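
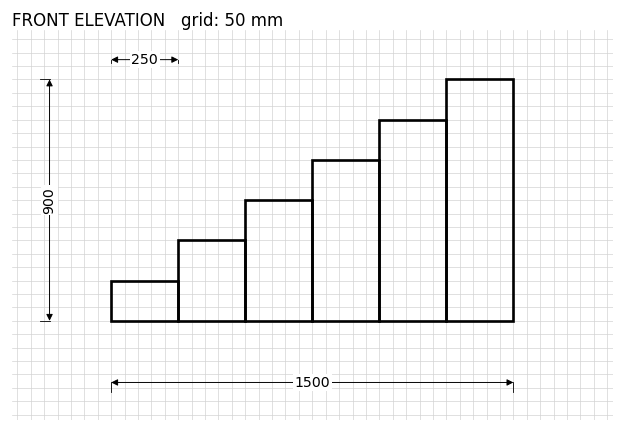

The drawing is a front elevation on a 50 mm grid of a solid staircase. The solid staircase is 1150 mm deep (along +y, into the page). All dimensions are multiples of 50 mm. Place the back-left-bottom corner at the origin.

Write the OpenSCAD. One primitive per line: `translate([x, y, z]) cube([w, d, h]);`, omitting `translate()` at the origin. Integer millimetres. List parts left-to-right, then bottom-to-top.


cube([250, 1150, 150]);
translate([250, 0, 0]) cube([250, 1150, 300]);
translate([500, 0, 0]) cube([250, 1150, 450]);
translate([750, 0, 0]) cube([250, 1150, 600]);
translate([1000, 0, 0]) cube([250, 1150, 750]);
translate([1250, 0, 0]) cube([250, 1150, 900]);


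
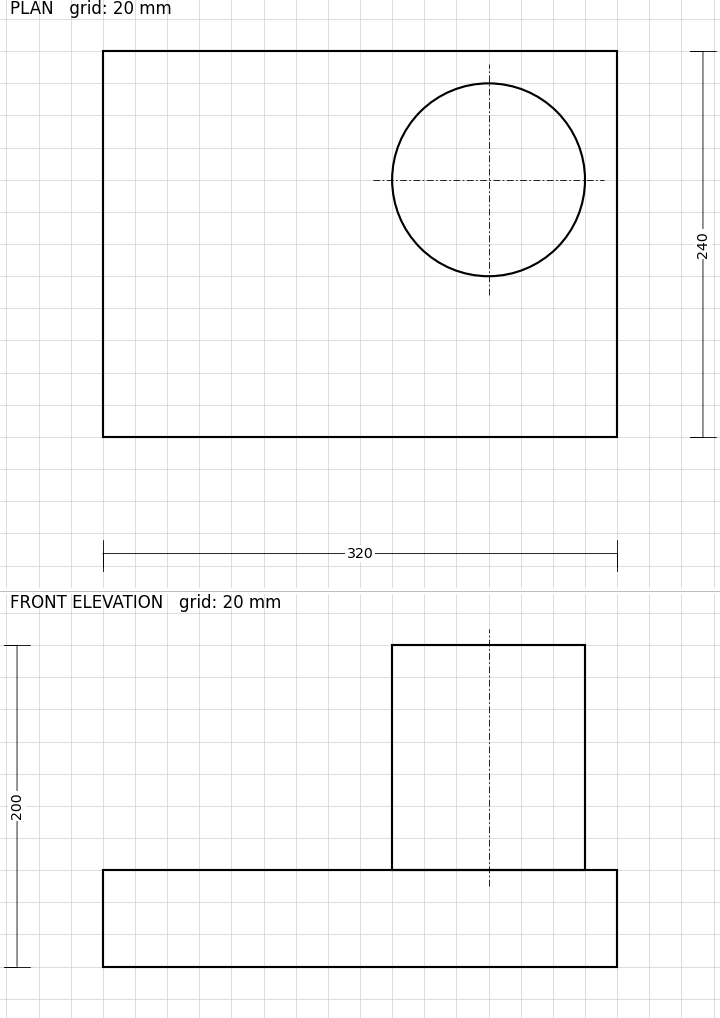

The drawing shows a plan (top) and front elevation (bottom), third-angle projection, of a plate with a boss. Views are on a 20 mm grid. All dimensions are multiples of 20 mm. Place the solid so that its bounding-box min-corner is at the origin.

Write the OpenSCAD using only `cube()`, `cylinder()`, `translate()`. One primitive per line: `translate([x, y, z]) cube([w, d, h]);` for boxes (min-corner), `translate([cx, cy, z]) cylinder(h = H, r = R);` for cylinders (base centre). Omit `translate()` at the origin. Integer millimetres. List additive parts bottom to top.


cube([320, 240, 60]);
translate([240, 160, 60]) cylinder(h = 140, r = 60);


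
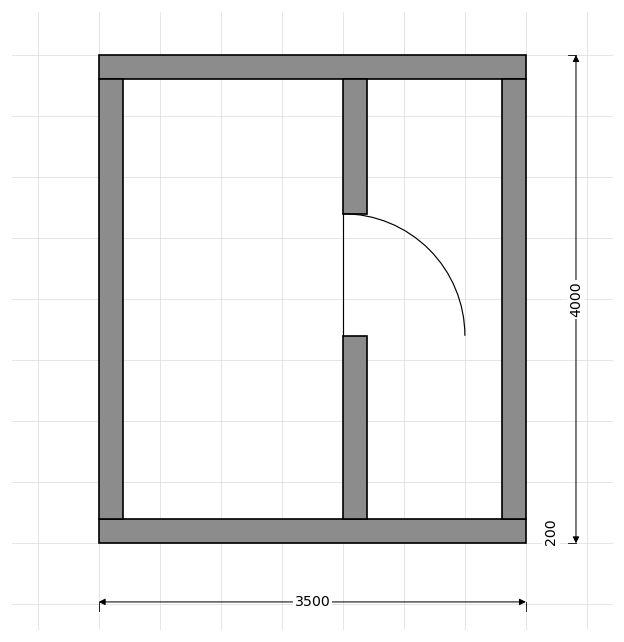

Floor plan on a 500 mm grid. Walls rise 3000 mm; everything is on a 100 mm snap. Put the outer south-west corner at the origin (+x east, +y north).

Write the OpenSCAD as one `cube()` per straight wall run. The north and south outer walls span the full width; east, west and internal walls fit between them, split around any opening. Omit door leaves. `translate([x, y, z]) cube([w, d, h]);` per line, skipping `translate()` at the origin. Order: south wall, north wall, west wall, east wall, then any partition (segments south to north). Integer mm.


cube([3500, 200, 3000]);
translate([0, 3800, 0]) cube([3500, 200, 3000]);
translate([0, 200, 0]) cube([200, 3600, 3000]);
translate([3300, 200, 0]) cube([200, 3600, 3000]);
translate([2000, 200, 0]) cube([200, 1500, 3000]);
translate([2000, 2700, 0]) cube([200, 1100, 3000]);


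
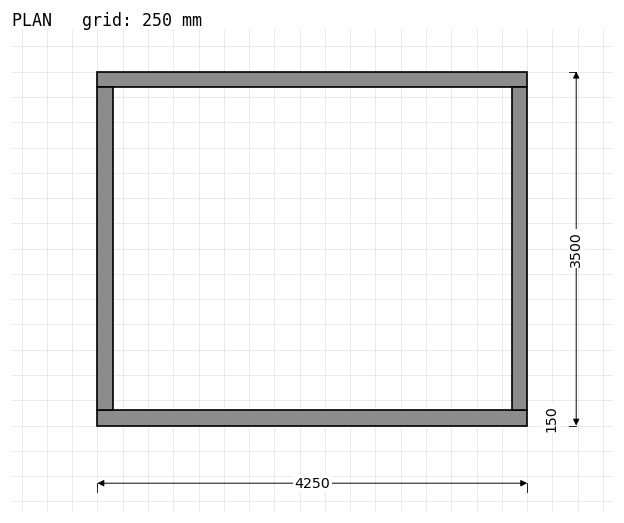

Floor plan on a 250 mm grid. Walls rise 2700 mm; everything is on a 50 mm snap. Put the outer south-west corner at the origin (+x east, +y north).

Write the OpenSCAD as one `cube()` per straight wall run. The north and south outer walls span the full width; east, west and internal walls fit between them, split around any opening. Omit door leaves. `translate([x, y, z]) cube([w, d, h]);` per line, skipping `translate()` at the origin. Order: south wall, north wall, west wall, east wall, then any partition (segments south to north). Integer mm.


cube([4250, 150, 2700]);
translate([0, 3350, 0]) cube([4250, 150, 2700]);
translate([0, 150, 0]) cube([150, 3200, 2700]);
translate([4100, 150, 0]) cube([150, 3200, 2700]);


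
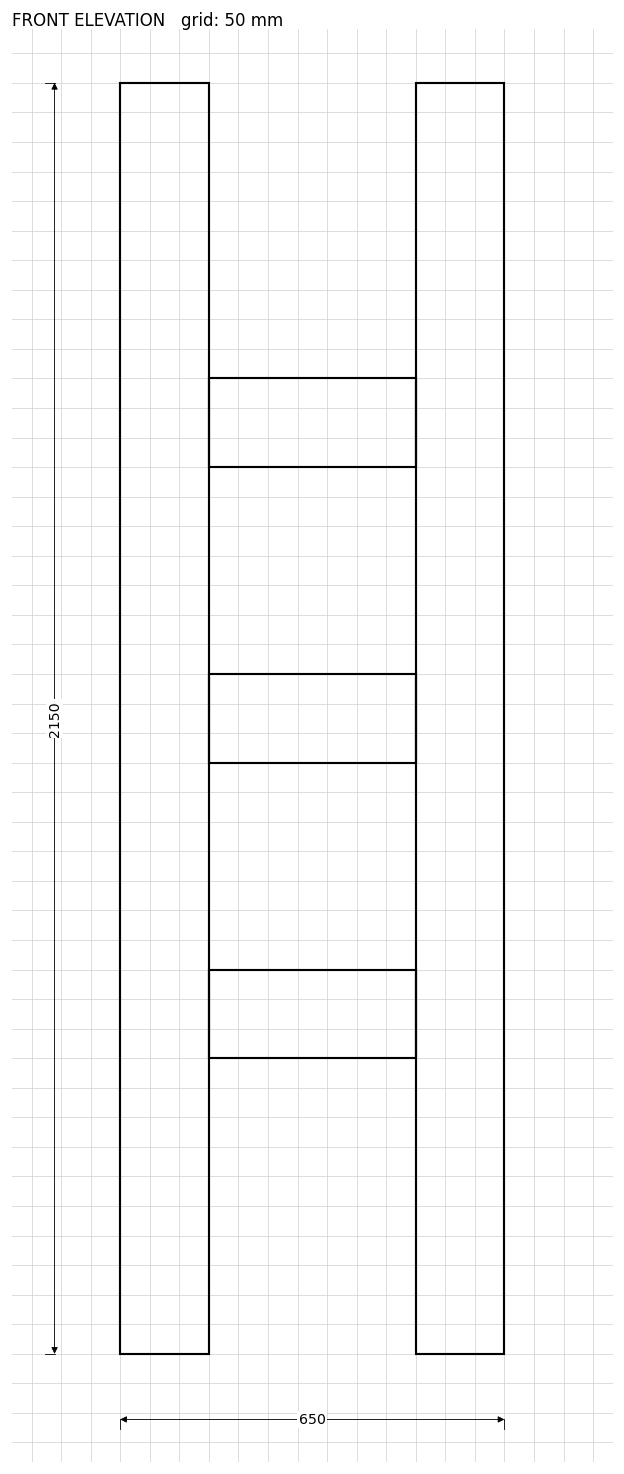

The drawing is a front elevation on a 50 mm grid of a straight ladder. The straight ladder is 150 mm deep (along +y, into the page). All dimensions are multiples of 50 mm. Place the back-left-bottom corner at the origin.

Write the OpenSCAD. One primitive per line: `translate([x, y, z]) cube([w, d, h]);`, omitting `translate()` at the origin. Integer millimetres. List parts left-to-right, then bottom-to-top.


cube([150, 150, 2150]);
translate([150, 0, 500]) cube([350, 150, 150]);
translate([150, 0, 1000]) cube([350, 150, 150]);
translate([150, 0, 1500]) cube([350, 150, 150]);
translate([500, 0, 0]) cube([150, 150, 2150]);


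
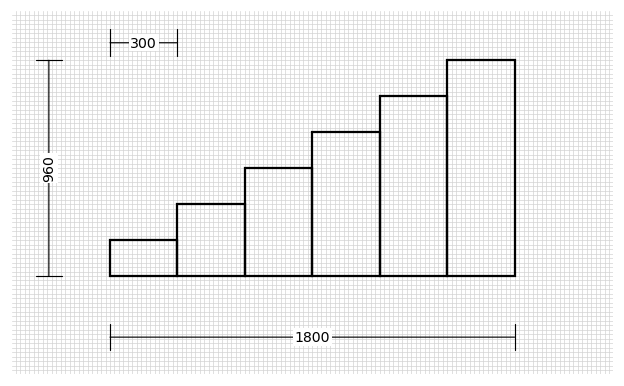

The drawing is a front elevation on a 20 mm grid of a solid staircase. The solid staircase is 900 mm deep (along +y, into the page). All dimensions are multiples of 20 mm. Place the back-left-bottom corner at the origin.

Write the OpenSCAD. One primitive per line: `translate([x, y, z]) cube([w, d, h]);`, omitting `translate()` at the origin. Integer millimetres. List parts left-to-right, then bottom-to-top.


cube([300, 900, 160]);
translate([300, 0, 0]) cube([300, 900, 320]);
translate([600, 0, 0]) cube([300, 900, 480]);
translate([900, 0, 0]) cube([300, 900, 640]);
translate([1200, 0, 0]) cube([300, 900, 800]);
translate([1500, 0, 0]) cube([300, 900, 960]);


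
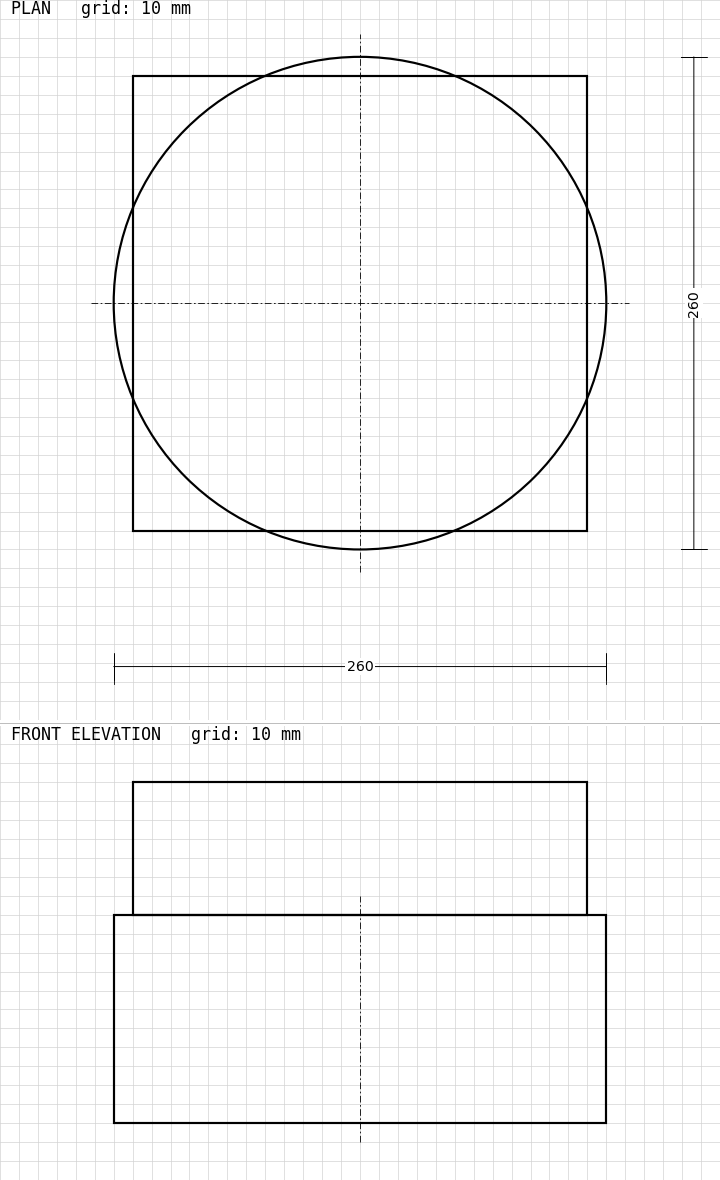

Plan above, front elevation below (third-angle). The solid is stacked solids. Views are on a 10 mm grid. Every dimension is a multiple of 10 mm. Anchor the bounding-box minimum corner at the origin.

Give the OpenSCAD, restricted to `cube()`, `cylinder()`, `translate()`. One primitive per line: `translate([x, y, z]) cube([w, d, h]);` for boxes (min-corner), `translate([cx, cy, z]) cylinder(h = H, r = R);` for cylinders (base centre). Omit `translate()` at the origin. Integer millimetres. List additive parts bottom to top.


translate([130, 130, 0]) cylinder(h = 110, r = 130);
translate([10, 10, 110]) cube([240, 240, 70]);


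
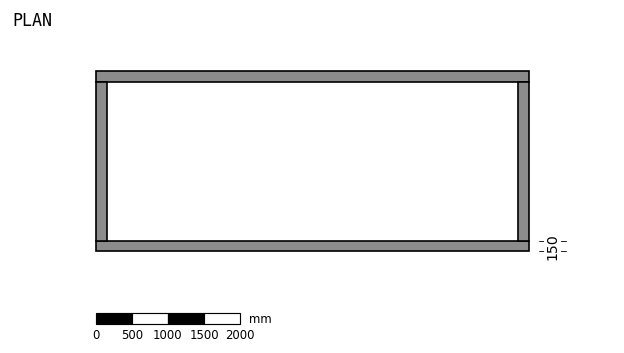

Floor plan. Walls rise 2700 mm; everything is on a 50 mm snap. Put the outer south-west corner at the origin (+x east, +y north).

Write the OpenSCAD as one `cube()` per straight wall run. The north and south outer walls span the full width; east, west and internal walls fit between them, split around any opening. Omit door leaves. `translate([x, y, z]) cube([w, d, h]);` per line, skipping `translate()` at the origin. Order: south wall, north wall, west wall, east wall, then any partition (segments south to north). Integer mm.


cube([6000, 150, 2700]);
translate([0, 2350, 0]) cube([6000, 150, 2700]);
translate([0, 150, 0]) cube([150, 2200, 2700]);
translate([5850, 150, 0]) cube([150, 2200, 2700]);


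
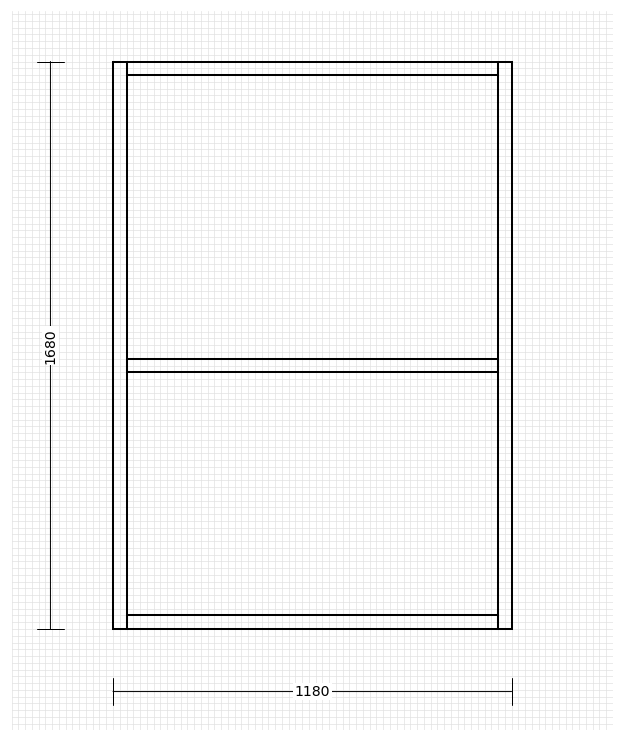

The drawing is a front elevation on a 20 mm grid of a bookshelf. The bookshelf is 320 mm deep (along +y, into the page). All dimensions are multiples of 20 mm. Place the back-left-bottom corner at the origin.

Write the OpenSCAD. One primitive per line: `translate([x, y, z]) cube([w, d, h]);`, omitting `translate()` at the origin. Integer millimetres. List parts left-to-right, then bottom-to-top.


cube([40, 320, 1680]);
translate([40, 0, 0]) cube([1100, 320, 40]);
translate([40, 0, 760]) cube([1100, 320, 40]);
translate([40, 0, 1640]) cube([1100, 320, 40]);
translate([1140, 0, 0]) cube([40, 320, 1680]);


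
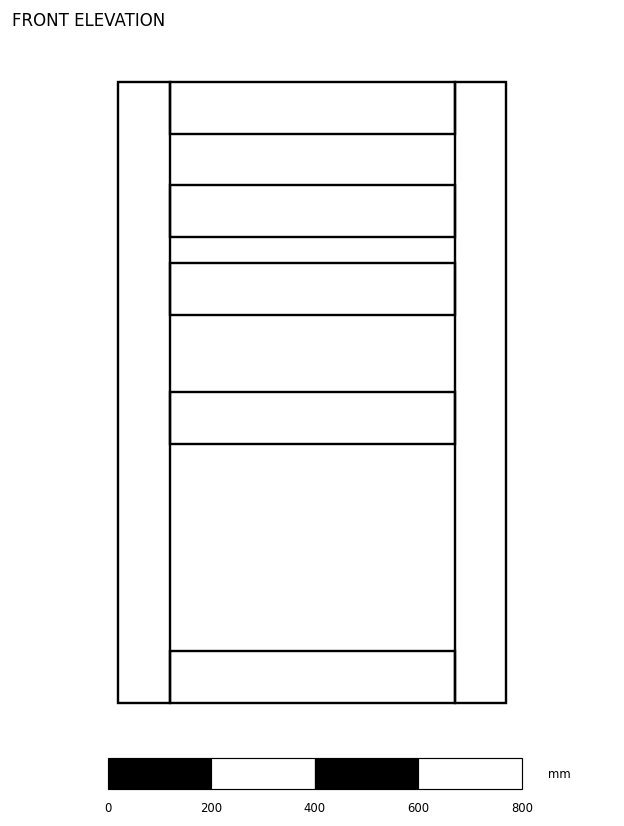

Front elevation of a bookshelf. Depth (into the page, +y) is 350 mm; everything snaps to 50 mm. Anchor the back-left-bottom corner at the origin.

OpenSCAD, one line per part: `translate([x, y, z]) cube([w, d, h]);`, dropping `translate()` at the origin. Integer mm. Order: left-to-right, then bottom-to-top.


cube([100, 350, 1200]);
translate([100, 0, 0]) cube([550, 350, 100]);
translate([100, 0, 500]) cube([550, 350, 100]);
translate([100, 0, 750]) cube([550, 350, 100]);
translate([100, 0, 900]) cube([550, 350, 100]);
translate([100, 0, 1100]) cube([550, 350, 100]);
translate([650, 0, 0]) cube([100, 350, 1200]);


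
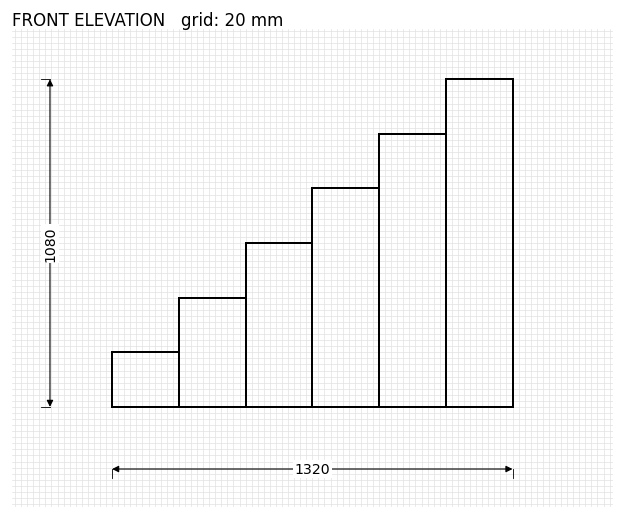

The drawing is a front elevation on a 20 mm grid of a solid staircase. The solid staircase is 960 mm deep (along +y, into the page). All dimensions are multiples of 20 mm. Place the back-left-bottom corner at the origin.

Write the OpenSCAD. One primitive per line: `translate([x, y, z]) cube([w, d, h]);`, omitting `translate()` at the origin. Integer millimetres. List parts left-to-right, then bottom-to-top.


cube([220, 960, 180]);
translate([220, 0, 0]) cube([220, 960, 360]);
translate([440, 0, 0]) cube([220, 960, 540]);
translate([660, 0, 0]) cube([220, 960, 720]);
translate([880, 0, 0]) cube([220, 960, 900]);
translate([1100, 0, 0]) cube([220, 960, 1080]);


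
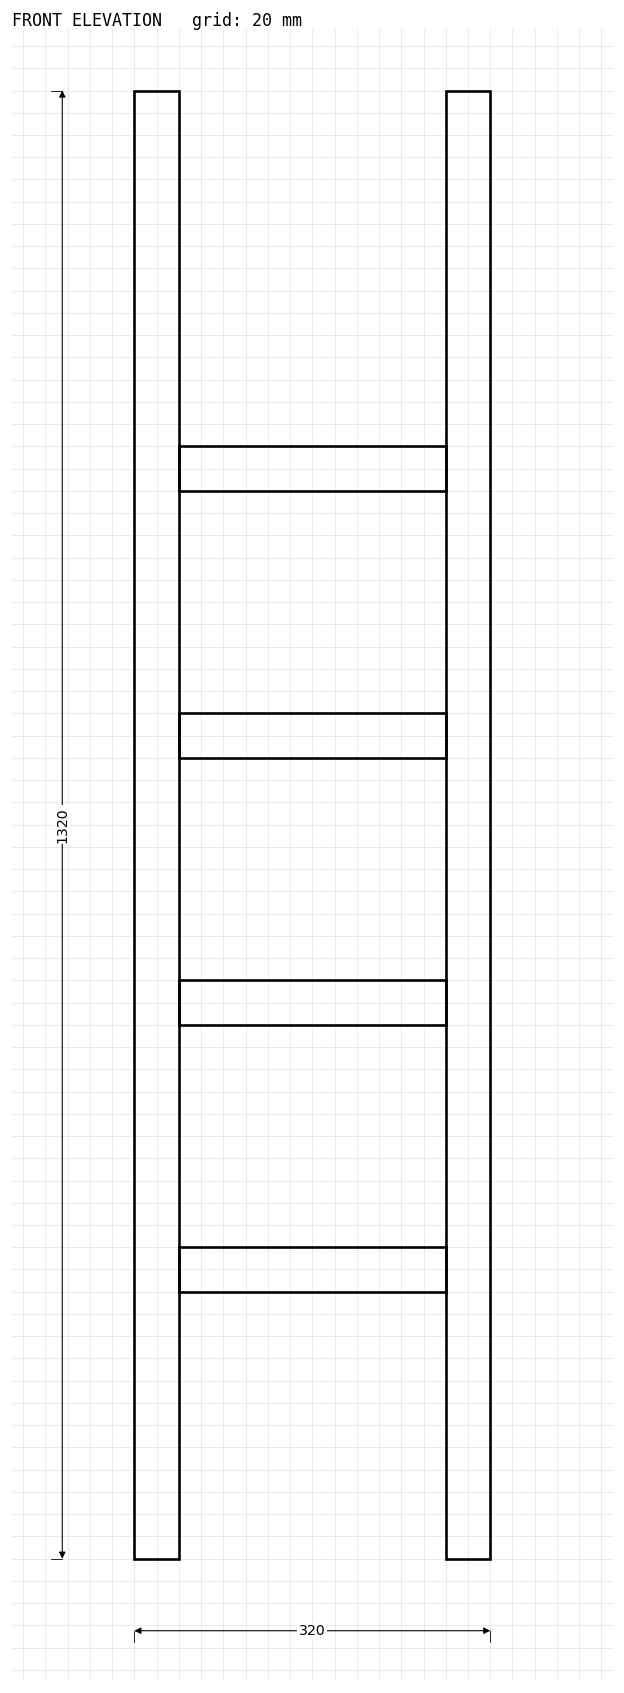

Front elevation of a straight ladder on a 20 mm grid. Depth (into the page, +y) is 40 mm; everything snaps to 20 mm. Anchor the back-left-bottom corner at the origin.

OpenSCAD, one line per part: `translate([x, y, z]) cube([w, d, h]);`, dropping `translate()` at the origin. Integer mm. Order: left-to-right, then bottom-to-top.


cube([40, 40, 1320]);
translate([40, 0, 240]) cube([240, 40, 40]);
translate([40, 0, 480]) cube([240, 40, 40]);
translate([40, 0, 720]) cube([240, 40, 40]);
translate([40, 0, 960]) cube([240, 40, 40]);
translate([280, 0, 0]) cube([40, 40, 1320]);


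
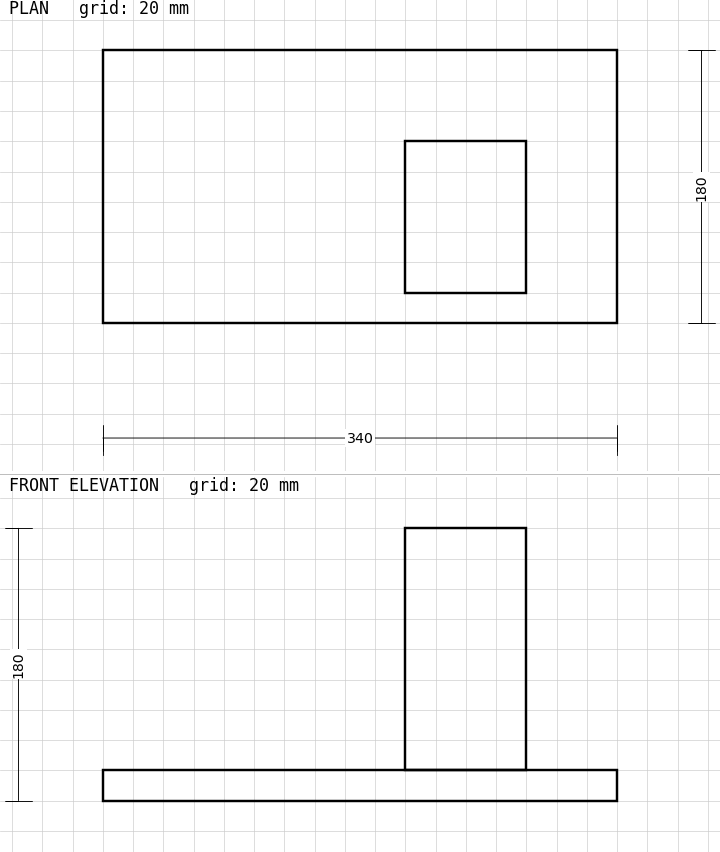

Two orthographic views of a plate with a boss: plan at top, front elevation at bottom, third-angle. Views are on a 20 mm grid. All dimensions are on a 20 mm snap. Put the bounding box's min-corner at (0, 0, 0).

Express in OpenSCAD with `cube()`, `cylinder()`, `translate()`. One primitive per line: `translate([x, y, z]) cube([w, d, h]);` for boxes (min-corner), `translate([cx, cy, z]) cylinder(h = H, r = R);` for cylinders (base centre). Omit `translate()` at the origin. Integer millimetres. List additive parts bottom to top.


cube([340, 180, 20]);
translate([200, 20, 20]) cube([80, 100, 160]);


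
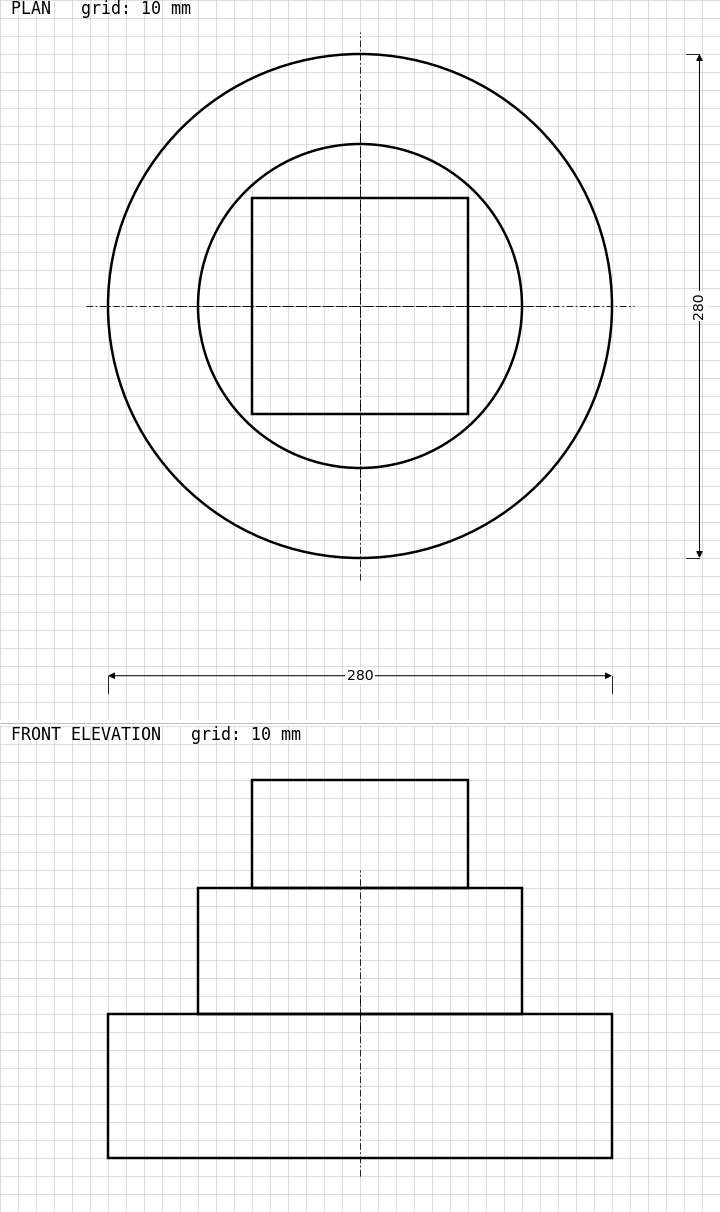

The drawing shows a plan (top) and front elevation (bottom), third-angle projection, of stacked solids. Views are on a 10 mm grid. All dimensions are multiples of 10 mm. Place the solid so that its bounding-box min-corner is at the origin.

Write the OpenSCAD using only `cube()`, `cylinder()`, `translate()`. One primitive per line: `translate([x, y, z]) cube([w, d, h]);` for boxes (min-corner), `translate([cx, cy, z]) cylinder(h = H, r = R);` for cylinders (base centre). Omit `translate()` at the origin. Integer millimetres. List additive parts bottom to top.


translate([140, 140, 0]) cylinder(h = 80, r = 140);
translate([140, 140, 80]) cylinder(h = 70, r = 90);
translate([80, 80, 150]) cube([120, 120, 60]);


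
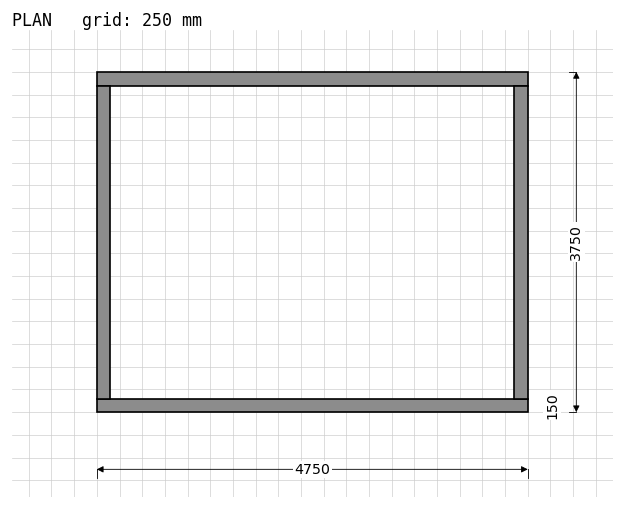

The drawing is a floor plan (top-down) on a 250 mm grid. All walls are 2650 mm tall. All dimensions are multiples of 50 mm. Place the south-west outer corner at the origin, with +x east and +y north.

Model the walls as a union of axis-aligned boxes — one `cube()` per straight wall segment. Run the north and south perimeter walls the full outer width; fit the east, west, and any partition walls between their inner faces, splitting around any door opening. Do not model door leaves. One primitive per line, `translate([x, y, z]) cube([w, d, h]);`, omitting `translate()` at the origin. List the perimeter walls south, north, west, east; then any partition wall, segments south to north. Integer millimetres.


cube([4750, 150, 2650]);
translate([0, 3600, 0]) cube([4750, 150, 2650]);
translate([0, 150, 0]) cube([150, 3450, 2650]);
translate([4600, 150, 0]) cube([150, 3450, 2650]);


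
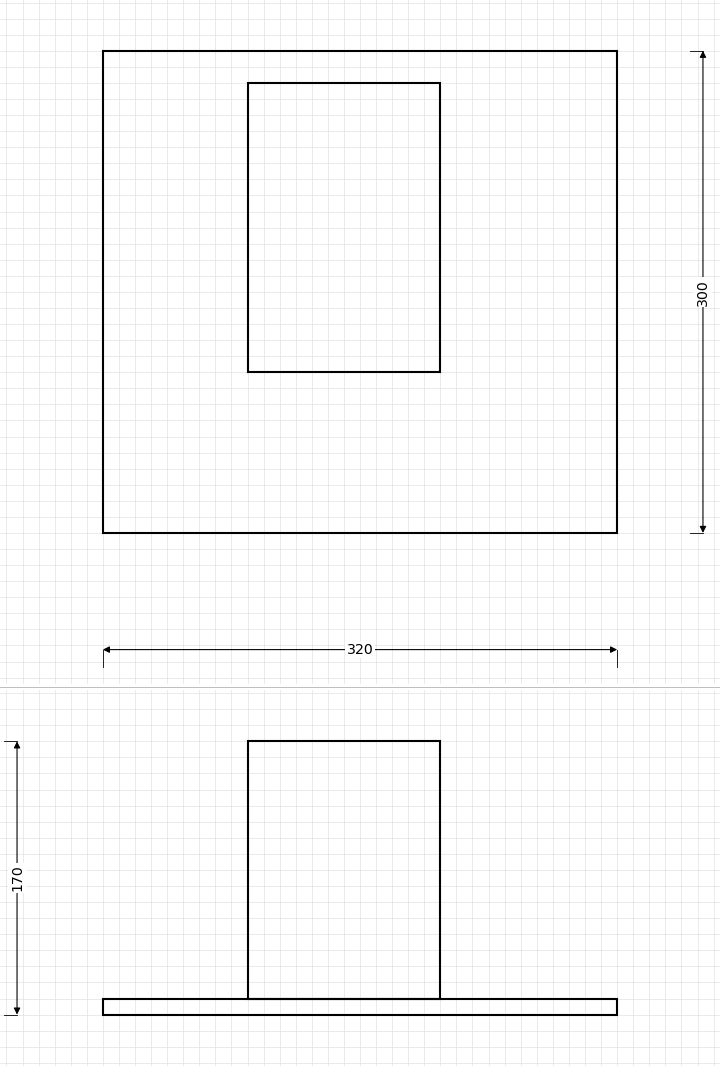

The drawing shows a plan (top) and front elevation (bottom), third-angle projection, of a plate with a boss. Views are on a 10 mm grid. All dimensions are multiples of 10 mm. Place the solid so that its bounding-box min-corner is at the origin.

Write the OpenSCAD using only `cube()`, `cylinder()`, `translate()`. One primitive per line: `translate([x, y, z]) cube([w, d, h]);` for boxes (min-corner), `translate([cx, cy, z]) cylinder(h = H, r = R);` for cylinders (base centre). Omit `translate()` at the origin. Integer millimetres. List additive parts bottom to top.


cube([320, 300, 10]);
translate([90, 100, 10]) cube([120, 180, 160]);


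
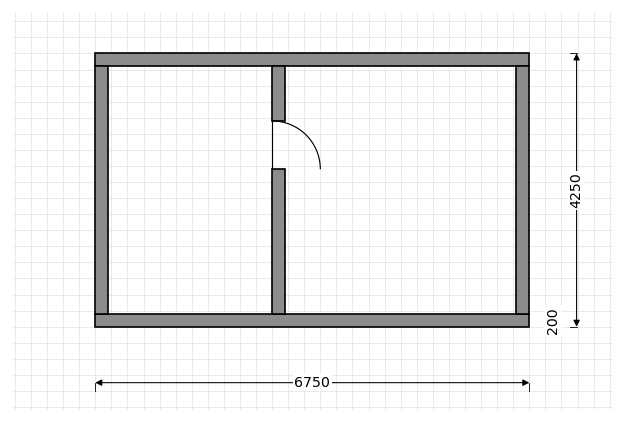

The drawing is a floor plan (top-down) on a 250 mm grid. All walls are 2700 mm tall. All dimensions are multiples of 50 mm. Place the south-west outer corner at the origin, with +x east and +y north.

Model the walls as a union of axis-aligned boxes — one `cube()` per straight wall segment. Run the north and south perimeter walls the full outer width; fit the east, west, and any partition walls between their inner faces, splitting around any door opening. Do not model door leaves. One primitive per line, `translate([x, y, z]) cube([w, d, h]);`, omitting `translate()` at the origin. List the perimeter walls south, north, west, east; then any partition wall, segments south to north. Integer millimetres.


cube([6750, 200, 2700]);
translate([0, 4050, 0]) cube([6750, 200, 2700]);
translate([0, 200, 0]) cube([200, 3850, 2700]);
translate([6550, 200, 0]) cube([200, 3850, 2700]);
translate([2750, 200, 0]) cube([200, 2250, 2700]);
translate([2750, 3200, 0]) cube([200, 850, 2700]);


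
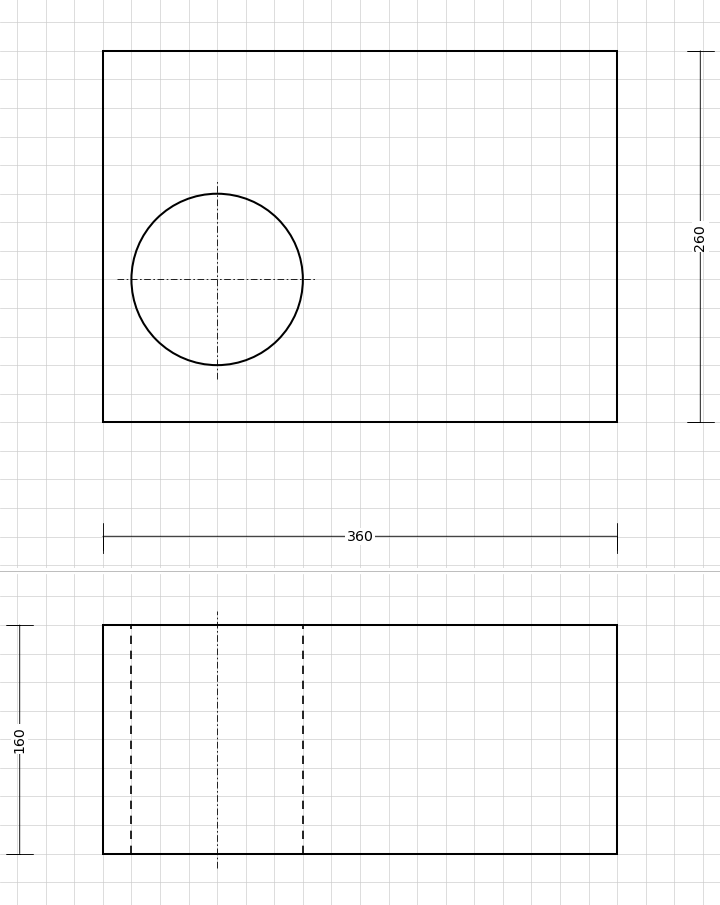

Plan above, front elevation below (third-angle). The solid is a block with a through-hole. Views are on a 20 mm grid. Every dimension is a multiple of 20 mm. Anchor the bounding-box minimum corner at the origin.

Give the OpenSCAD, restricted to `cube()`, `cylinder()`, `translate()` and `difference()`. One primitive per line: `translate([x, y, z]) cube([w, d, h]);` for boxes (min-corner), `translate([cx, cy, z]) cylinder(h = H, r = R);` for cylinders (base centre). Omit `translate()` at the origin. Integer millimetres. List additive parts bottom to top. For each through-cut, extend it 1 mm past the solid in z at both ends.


difference() {
  cube([360, 260, 160]);
  translate([80, 100, -1]) cylinder(h = 162, r = 60);
}


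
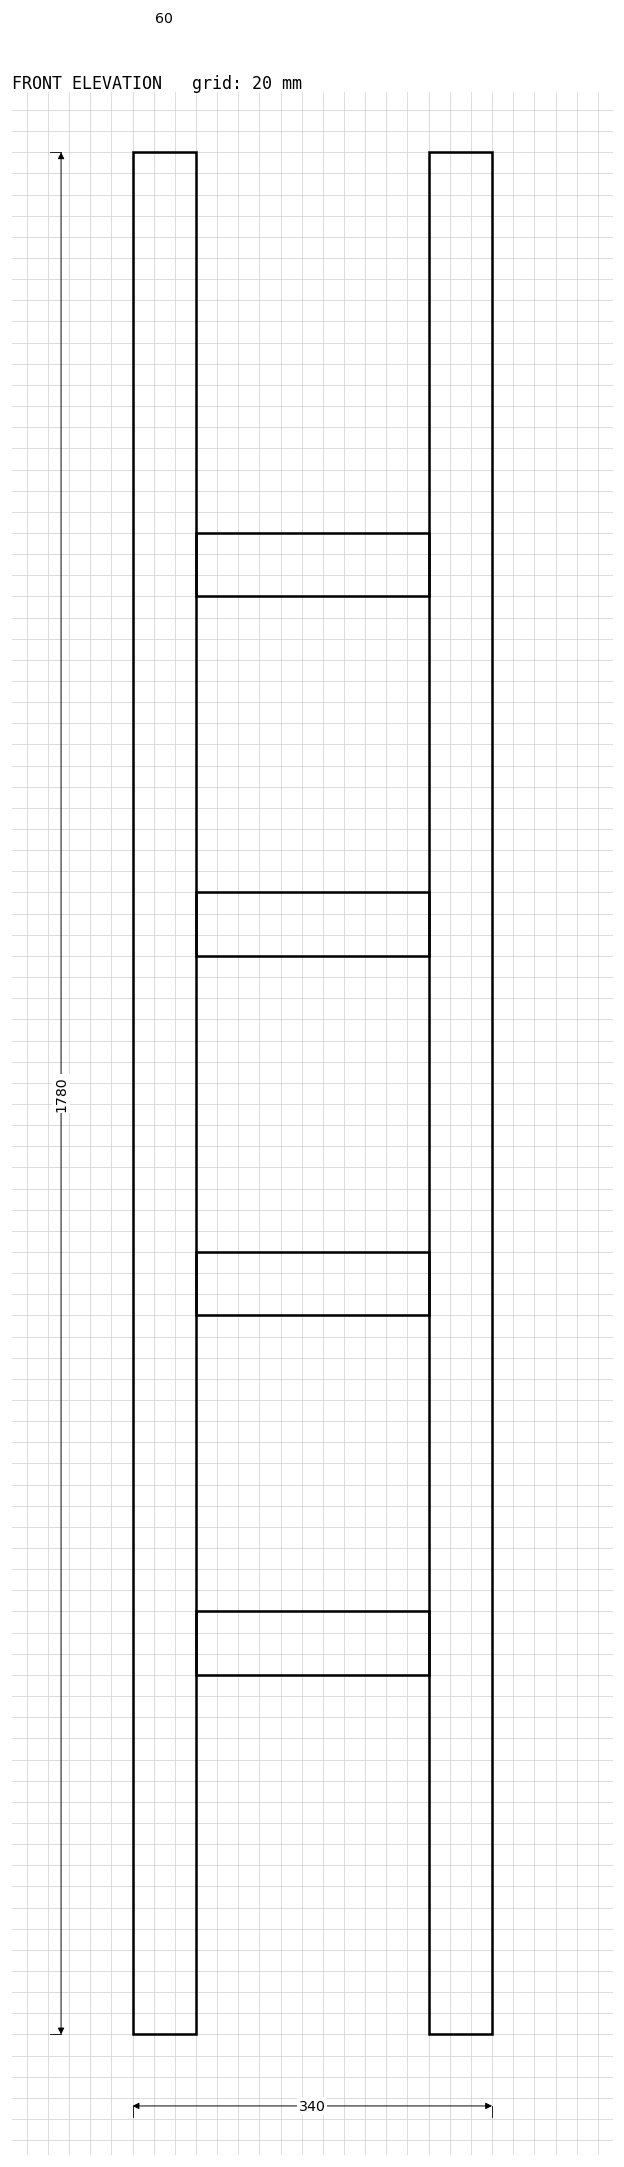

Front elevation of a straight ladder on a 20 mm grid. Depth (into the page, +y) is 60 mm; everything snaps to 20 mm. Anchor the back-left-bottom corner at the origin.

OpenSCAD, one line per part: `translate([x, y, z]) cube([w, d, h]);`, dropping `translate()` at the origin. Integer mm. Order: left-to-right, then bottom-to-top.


cube([60, 60, 1780]);
translate([60, 0, 340]) cube([220, 60, 60]);
translate([60, 0, 680]) cube([220, 60, 60]);
translate([60, 0, 1020]) cube([220, 60, 60]);
translate([60, 0, 1360]) cube([220, 60, 60]);
translate([280, 0, 0]) cube([60, 60, 1780]);


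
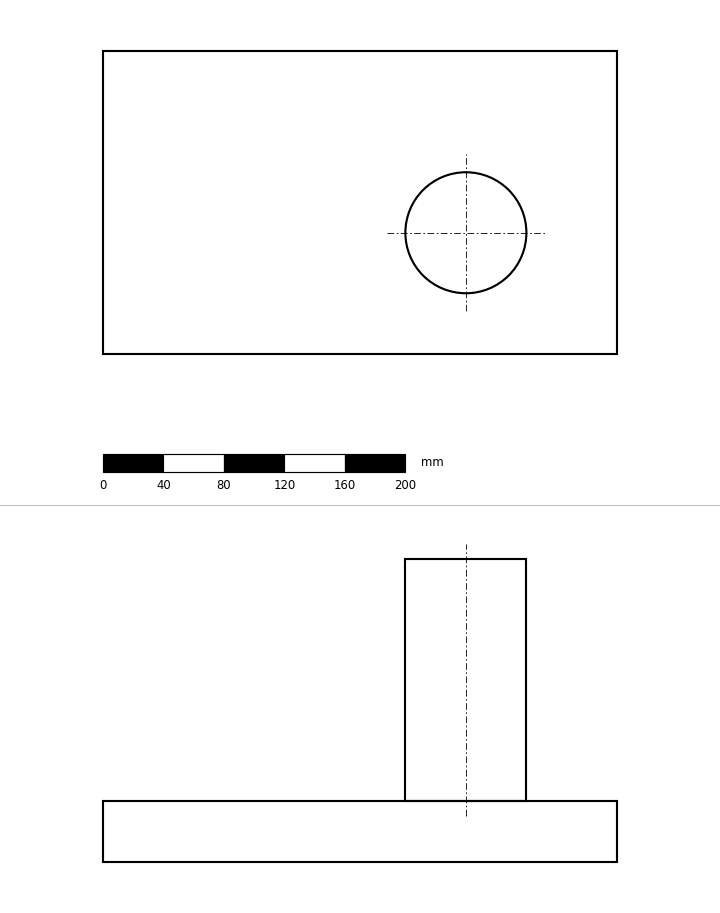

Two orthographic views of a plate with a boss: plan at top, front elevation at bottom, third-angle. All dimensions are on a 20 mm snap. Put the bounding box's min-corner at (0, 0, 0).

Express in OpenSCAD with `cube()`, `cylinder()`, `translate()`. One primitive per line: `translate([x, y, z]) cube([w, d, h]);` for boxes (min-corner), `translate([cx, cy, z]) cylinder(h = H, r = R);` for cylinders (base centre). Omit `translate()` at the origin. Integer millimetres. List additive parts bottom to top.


cube([340, 200, 40]);
translate([240, 80, 40]) cylinder(h = 160, r = 40);


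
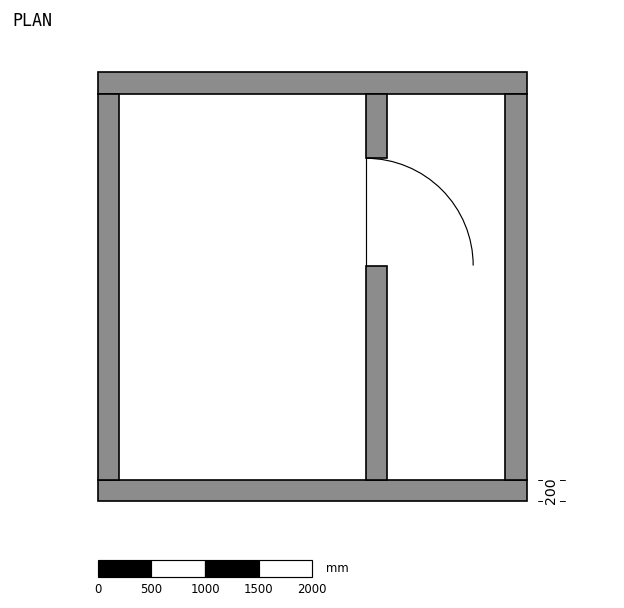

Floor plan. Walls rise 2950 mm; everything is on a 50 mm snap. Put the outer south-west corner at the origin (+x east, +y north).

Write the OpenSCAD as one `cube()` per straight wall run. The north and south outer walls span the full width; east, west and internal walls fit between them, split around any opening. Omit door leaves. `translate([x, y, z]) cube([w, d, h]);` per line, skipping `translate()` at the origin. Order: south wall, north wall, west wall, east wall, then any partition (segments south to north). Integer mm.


cube([4000, 200, 2950]);
translate([0, 3800, 0]) cube([4000, 200, 2950]);
translate([0, 200, 0]) cube([200, 3600, 2950]);
translate([3800, 200, 0]) cube([200, 3600, 2950]);
translate([2500, 200, 0]) cube([200, 2000, 2950]);
translate([2500, 3200, 0]) cube([200, 600, 2950]);


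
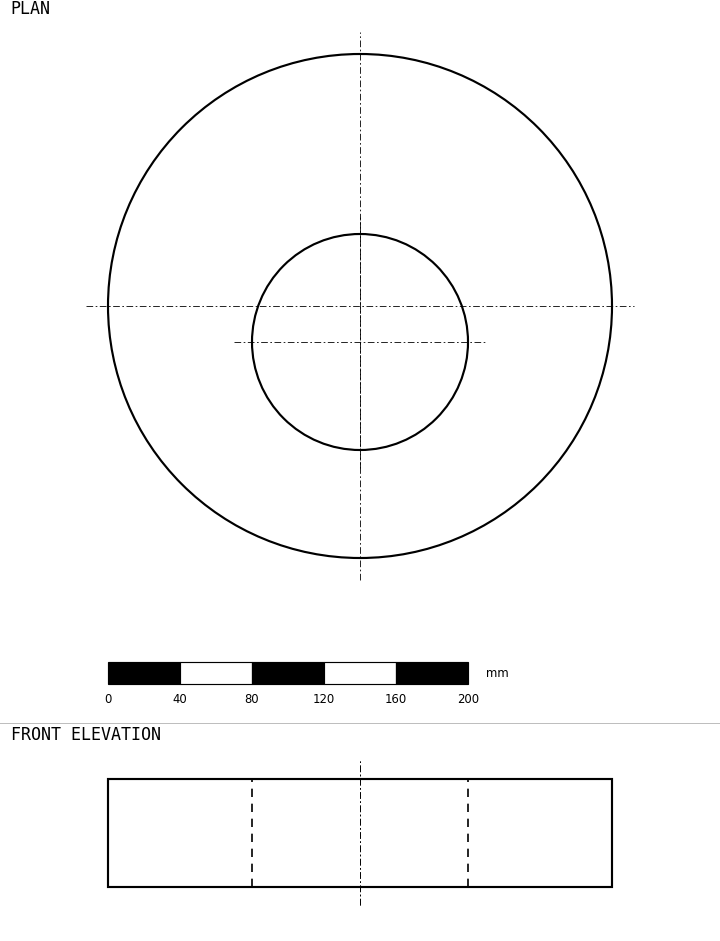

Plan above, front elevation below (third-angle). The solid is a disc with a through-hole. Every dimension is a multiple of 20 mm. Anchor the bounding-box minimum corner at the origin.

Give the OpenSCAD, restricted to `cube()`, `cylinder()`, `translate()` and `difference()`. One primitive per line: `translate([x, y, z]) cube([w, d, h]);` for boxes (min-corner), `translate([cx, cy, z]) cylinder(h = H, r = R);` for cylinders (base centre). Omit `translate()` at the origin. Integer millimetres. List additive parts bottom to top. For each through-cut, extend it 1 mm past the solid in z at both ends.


difference() {
  translate([140, 140, 0]) cylinder(h = 60, r = 140);
  translate([140, 120, -1]) cylinder(h = 62, r = 60);
}


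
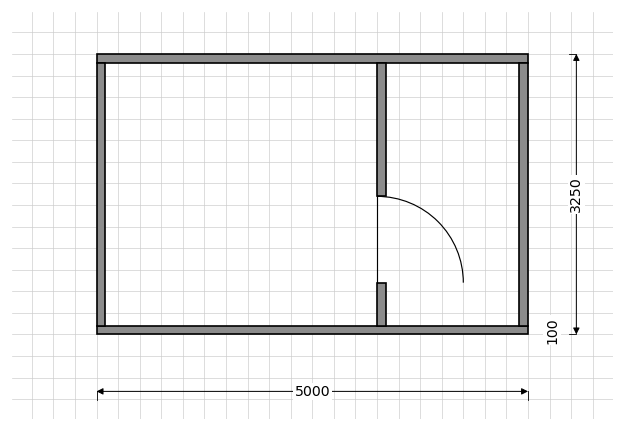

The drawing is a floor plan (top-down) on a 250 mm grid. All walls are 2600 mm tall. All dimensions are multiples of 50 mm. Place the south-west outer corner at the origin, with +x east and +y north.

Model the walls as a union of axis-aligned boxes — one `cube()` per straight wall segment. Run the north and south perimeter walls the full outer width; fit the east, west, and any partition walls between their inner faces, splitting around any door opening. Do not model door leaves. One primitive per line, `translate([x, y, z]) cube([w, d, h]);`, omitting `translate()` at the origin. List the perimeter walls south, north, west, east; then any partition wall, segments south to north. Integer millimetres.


cube([5000, 100, 2600]);
translate([0, 3150, 0]) cube([5000, 100, 2600]);
translate([0, 100, 0]) cube([100, 3050, 2600]);
translate([4900, 100, 0]) cube([100, 3050, 2600]);
translate([3250, 100, 0]) cube([100, 500, 2600]);
translate([3250, 1600, 0]) cube([100, 1550, 2600]);


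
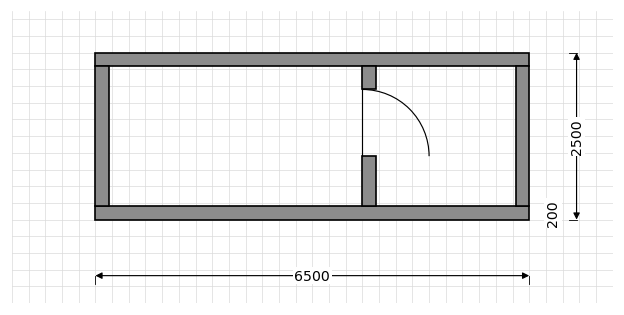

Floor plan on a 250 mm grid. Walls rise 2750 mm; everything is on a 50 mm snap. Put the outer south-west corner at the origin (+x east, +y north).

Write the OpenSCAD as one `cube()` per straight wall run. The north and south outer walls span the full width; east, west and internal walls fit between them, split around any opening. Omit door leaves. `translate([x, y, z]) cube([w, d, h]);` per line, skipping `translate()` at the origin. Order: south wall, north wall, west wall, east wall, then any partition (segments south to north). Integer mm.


cube([6500, 200, 2750]);
translate([0, 2300, 0]) cube([6500, 200, 2750]);
translate([0, 200, 0]) cube([200, 2100, 2750]);
translate([6300, 200, 0]) cube([200, 2100, 2750]);
translate([4000, 200, 0]) cube([200, 750, 2750]);
translate([4000, 1950, 0]) cube([200, 350, 2750]);


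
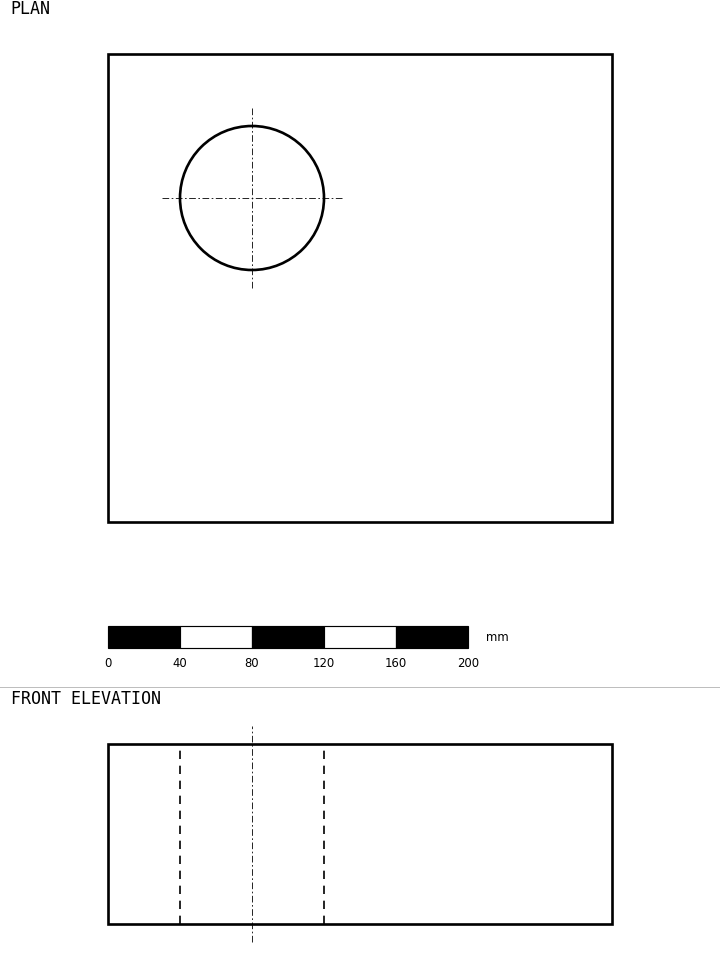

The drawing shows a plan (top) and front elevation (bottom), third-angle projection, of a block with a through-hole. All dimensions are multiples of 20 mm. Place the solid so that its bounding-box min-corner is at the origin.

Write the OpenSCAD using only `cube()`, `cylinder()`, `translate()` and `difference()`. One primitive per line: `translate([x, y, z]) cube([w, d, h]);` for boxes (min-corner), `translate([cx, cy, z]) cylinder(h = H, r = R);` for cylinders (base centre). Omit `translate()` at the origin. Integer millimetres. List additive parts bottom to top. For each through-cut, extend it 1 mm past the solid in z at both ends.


difference() {
  cube([280, 260, 100]);
  translate([80, 180, -1]) cylinder(h = 102, r = 40);
}


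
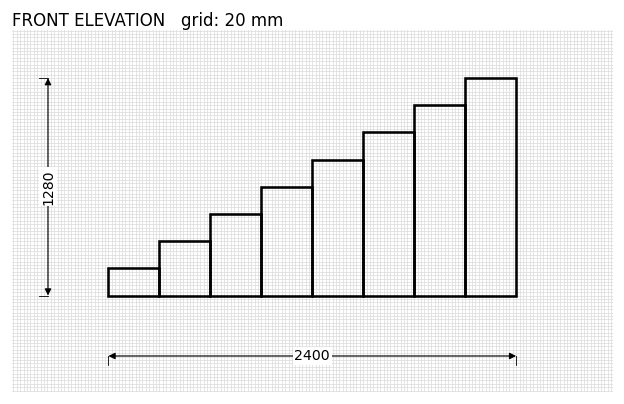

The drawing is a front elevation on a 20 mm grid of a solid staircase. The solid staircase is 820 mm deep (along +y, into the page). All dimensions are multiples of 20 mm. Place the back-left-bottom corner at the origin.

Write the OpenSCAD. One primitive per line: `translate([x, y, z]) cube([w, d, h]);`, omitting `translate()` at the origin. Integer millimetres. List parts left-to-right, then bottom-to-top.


cube([300, 820, 160]);
translate([300, 0, 0]) cube([300, 820, 320]);
translate([600, 0, 0]) cube([300, 820, 480]);
translate([900, 0, 0]) cube([300, 820, 640]);
translate([1200, 0, 0]) cube([300, 820, 800]);
translate([1500, 0, 0]) cube([300, 820, 960]);
translate([1800, 0, 0]) cube([300, 820, 1120]);
translate([2100, 0, 0]) cube([300, 820, 1280]);


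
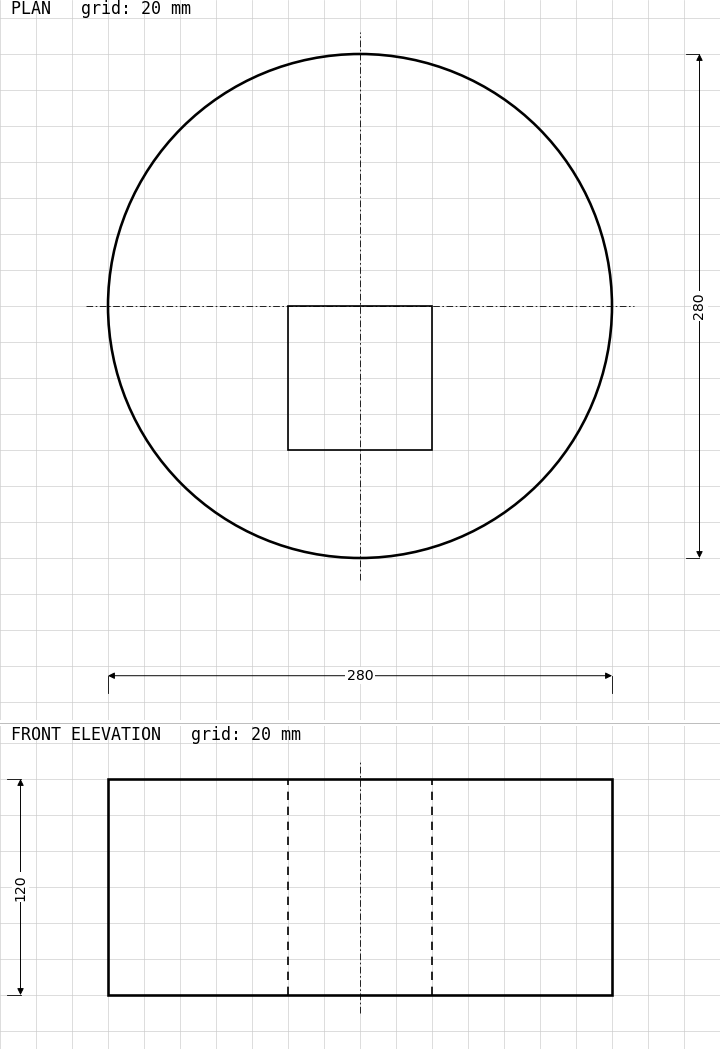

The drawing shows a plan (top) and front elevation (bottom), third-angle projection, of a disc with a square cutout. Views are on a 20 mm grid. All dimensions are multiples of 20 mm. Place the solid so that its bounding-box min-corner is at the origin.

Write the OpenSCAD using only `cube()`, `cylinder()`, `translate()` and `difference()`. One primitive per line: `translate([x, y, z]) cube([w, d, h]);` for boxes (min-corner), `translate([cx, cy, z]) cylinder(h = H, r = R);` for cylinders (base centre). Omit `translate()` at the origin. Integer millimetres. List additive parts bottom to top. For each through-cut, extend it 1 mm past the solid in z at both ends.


difference() {
  translate([140, 140, 0]) cylinder(h = 120, r = 140);
  translate([100, 60, -1]) cube([80, 80, 122]);
}


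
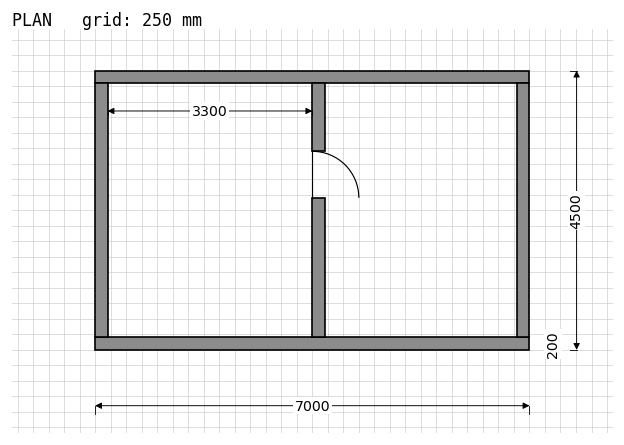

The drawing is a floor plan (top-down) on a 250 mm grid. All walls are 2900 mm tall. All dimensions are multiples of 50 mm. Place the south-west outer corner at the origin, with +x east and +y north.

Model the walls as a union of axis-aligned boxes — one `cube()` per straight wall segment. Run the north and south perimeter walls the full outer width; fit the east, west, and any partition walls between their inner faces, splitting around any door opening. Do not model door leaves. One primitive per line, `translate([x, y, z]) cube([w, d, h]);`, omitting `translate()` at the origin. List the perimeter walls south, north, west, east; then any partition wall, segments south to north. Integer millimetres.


cube([7000, 200, 2900]);
translate([0, 4300, 0]) cube([7000, 200, 2900]);
translate([0, 200, 0]) cube([200, 4100, 2900]);
translate([6800, 200, 0]) cube([200, 4100, 2900]);
translate([3500, 200, 0]) cube([200, 2250, 2900]);
translate([3500, 3200, 0]) cube([200, 1100, 2900]);


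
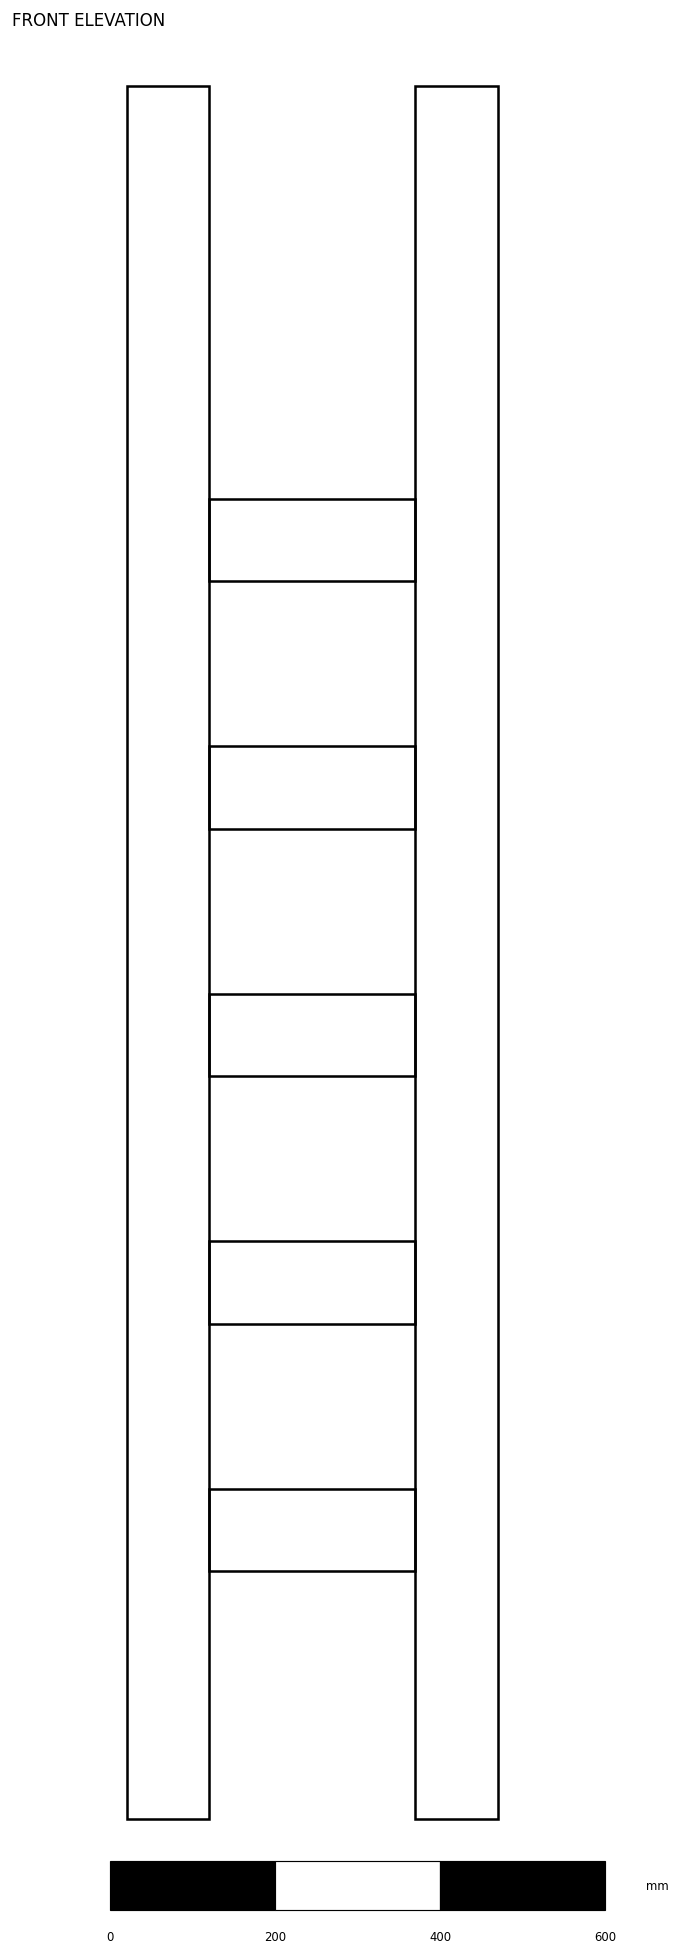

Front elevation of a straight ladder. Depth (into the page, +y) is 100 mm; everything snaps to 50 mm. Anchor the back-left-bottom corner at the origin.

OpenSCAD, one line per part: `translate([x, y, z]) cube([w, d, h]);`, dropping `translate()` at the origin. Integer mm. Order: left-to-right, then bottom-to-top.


cube([100, 100, 2100]);
translate([100, 0, 300]) cube([250, 100, 100]);
translate([100, 0, 600]) cube([250, 100, 100]);
translate([100, 0, 900]) cube([250, 100, 100]);
translate([100, 0, 1200]) cube([250, 100, 100]);
translate([100, 0, 1500]) cube([250, 100, 100]);
translate([350, 0, 0]) cube([100, 100, 2100]);


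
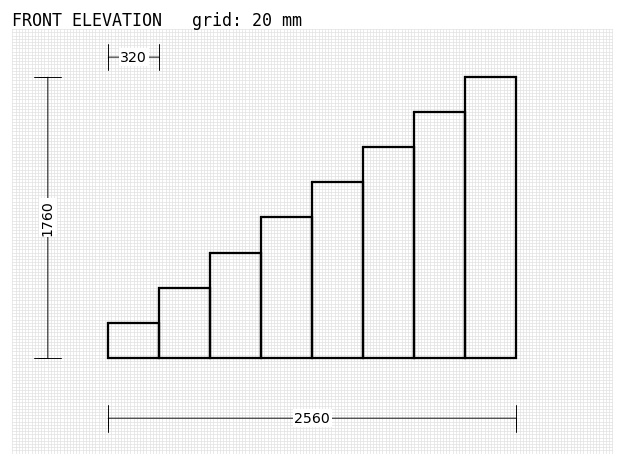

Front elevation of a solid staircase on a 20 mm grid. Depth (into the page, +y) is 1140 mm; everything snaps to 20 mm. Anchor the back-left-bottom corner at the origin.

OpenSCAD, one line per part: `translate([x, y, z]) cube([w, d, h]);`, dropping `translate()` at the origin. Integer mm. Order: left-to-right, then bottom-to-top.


cube([320, 1140, 220]);
translate([320, 0, 0]) cube([320, 1140, 440]);
translate([640, 0, 0]) cube([320, 1140, 660]);
translate([960, 0, 0]) cube([320, 1140, 880]);
translate([1280, 0, 0]) cube([320, 1140, 1100]);
translate([1600, 0, 0]) cube([320, 1140, 1320]);
translate([1920, 0, 0]) cube([320, 1140, 1540]);
translate([2240, 0, 0]) cube([320, 1140, 1760]);


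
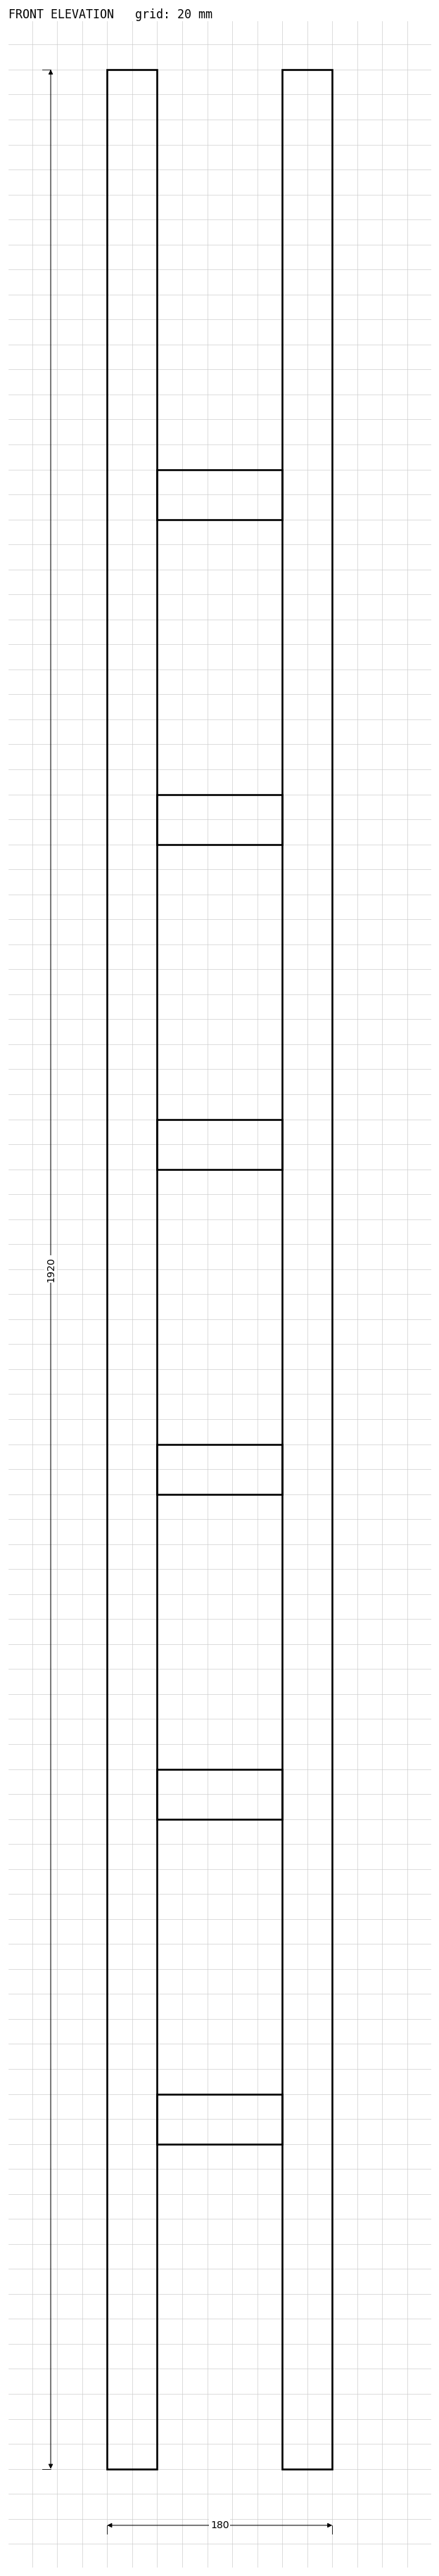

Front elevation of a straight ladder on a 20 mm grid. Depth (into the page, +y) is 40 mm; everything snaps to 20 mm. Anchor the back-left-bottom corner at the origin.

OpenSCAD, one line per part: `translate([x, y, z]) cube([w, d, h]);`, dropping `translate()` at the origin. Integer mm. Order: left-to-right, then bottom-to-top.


cube([40, 40, 1920]);
translate([40, 0, 260]) cube([100, 40, 40]);
translate([40, 0, 520]) cube([100, 40, 40]);
translate([40, 0, 780]) cube([100, 40, 40]);
translate([40, 0, 1040]) cube([100, 40, 40]);
translate([40, 0, 1300]) cube([100, 40, 40]);
translate([40, 0, 1560]) cube([100, 40, 40]);
translate([140, 0, 0]) cube([40, 40, 1920]);


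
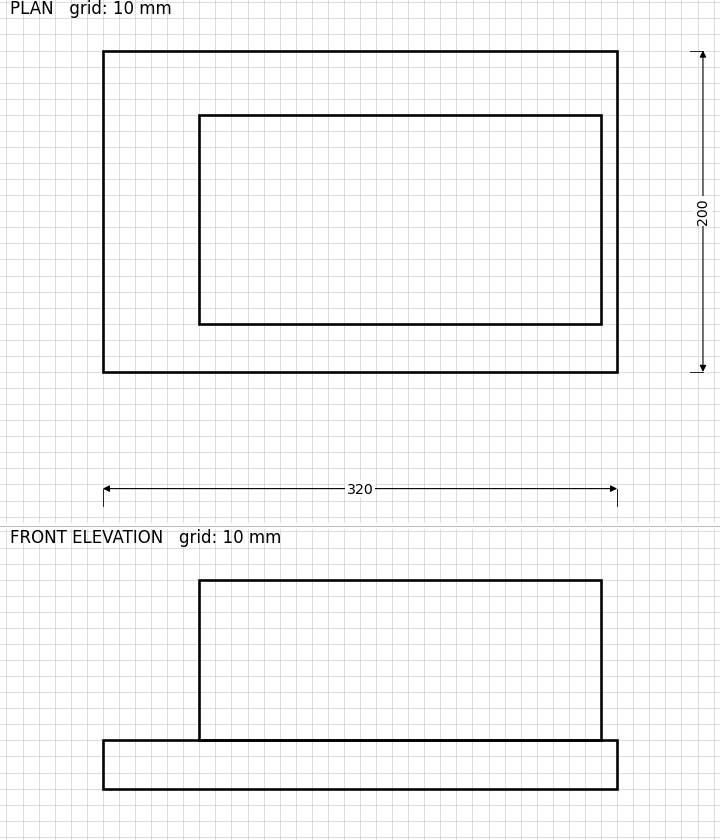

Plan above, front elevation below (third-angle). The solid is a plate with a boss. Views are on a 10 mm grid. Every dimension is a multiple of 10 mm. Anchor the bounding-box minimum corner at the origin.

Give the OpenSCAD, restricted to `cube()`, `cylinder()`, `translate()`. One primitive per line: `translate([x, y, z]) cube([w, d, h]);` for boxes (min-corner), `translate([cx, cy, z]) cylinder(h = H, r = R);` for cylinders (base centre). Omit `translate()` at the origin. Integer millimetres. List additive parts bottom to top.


cube([320, 200, 30]);
translate([60, 30, 30]) cube([250, 130, 100]);


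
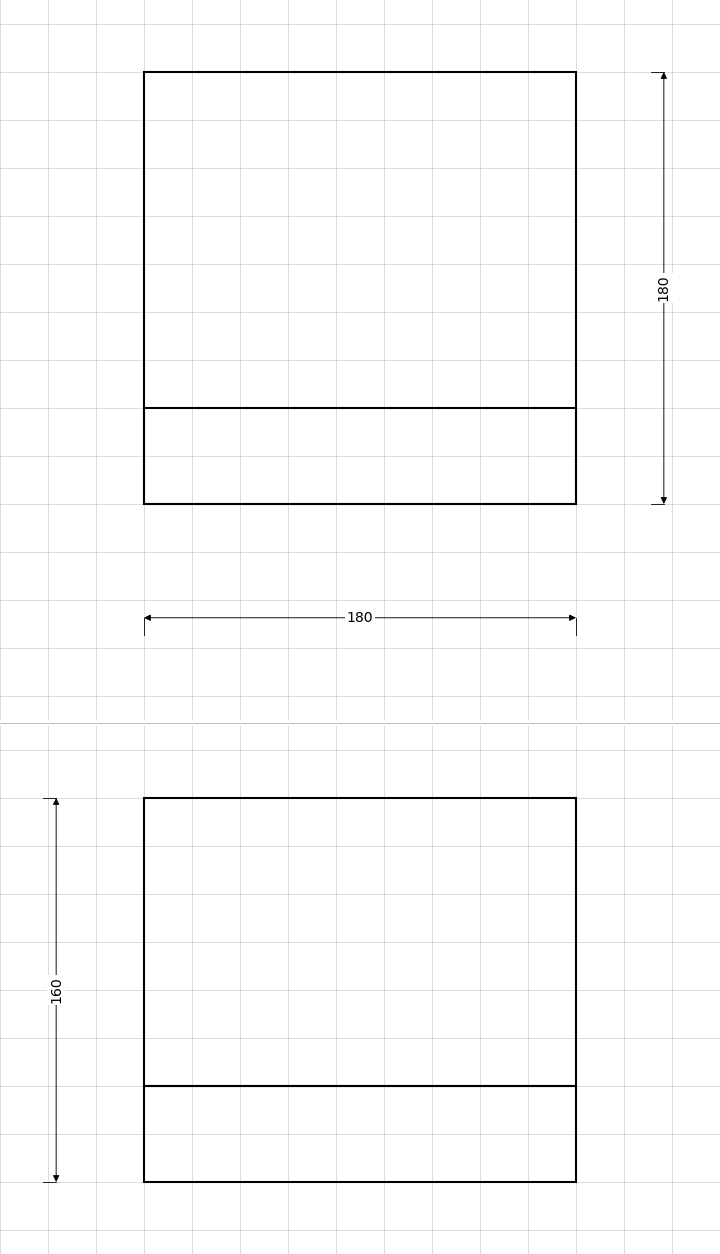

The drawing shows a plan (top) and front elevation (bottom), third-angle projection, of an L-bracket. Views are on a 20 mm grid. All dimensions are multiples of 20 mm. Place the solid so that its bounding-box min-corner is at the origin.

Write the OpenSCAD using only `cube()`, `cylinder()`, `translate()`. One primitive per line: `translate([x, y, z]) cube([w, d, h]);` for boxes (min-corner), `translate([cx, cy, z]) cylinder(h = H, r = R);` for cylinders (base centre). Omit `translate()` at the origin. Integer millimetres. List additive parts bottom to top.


cube([180, 180, 40]);
translate([0, 0, 40]) cube([180, 40, 120]);


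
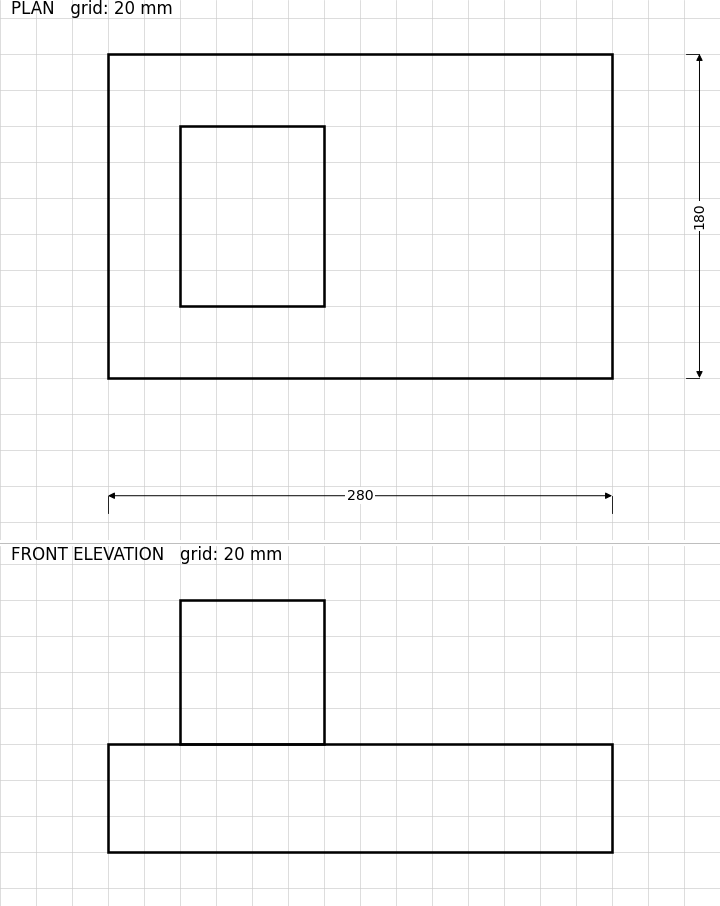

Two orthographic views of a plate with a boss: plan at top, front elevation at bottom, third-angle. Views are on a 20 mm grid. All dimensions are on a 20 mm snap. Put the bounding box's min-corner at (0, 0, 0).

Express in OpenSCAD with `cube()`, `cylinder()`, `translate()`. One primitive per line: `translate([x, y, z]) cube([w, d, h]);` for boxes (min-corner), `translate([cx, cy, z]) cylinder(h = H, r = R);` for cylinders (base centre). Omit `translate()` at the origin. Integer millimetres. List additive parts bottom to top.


cube([280, 180, 60]);
translate([40, 40, 60]) cube([80, 100, 80]);


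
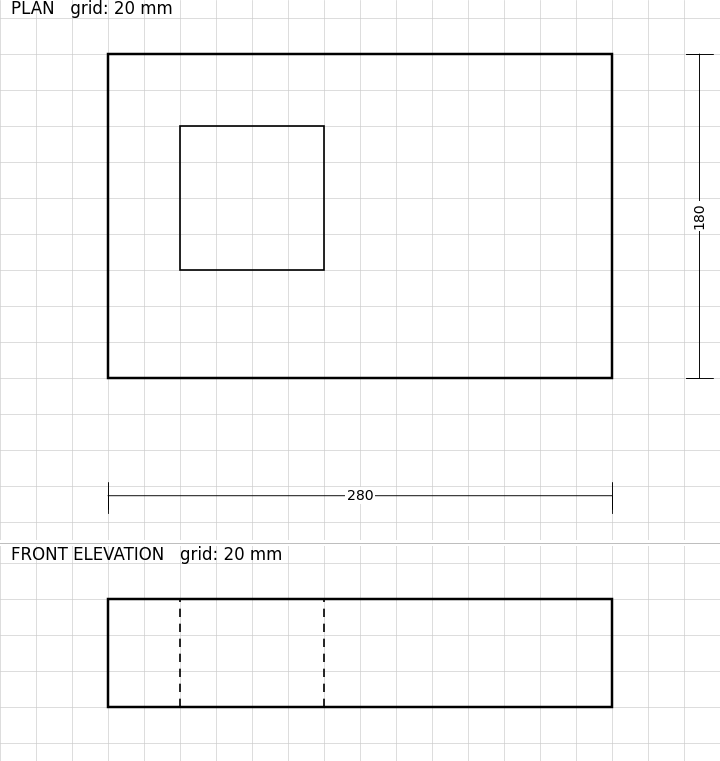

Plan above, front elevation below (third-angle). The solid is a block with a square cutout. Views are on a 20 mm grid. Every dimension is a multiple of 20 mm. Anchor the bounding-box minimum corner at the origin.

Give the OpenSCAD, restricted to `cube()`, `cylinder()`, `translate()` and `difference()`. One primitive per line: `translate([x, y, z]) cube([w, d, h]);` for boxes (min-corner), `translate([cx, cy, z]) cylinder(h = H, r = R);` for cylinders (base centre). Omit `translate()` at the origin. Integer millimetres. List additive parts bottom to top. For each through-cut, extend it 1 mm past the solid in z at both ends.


difference() {
  cube([280, 180, 60]);
  translate([40, 60, -1]) cube([80, 80, 62]);
}


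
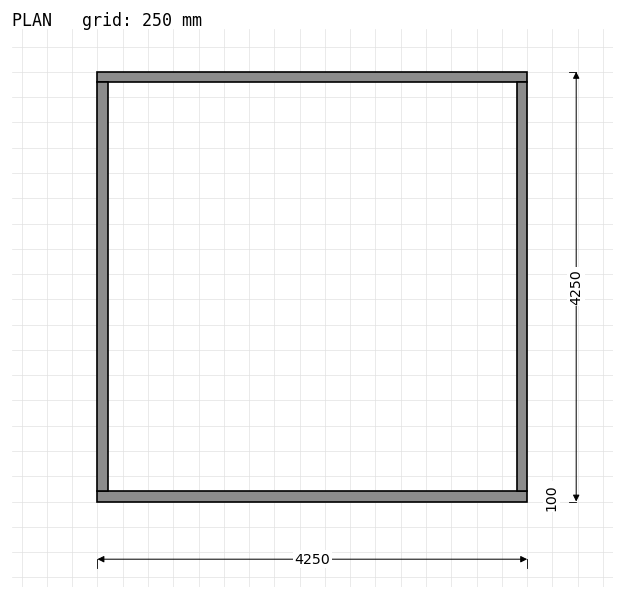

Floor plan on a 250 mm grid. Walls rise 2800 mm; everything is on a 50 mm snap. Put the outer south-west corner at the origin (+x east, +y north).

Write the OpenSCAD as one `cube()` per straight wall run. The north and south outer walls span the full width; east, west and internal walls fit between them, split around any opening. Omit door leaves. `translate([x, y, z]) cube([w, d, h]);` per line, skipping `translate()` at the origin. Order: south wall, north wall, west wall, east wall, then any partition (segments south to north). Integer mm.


cube([4250, 100, 2800]);
translate([0, 4150, 0]) cube([4250, 100, 2800]);
translate([0, 100, 0]) cube([100, 4050, 2800]);
translate([4150, 100, 0]) cube([100, 4050, 2800]);


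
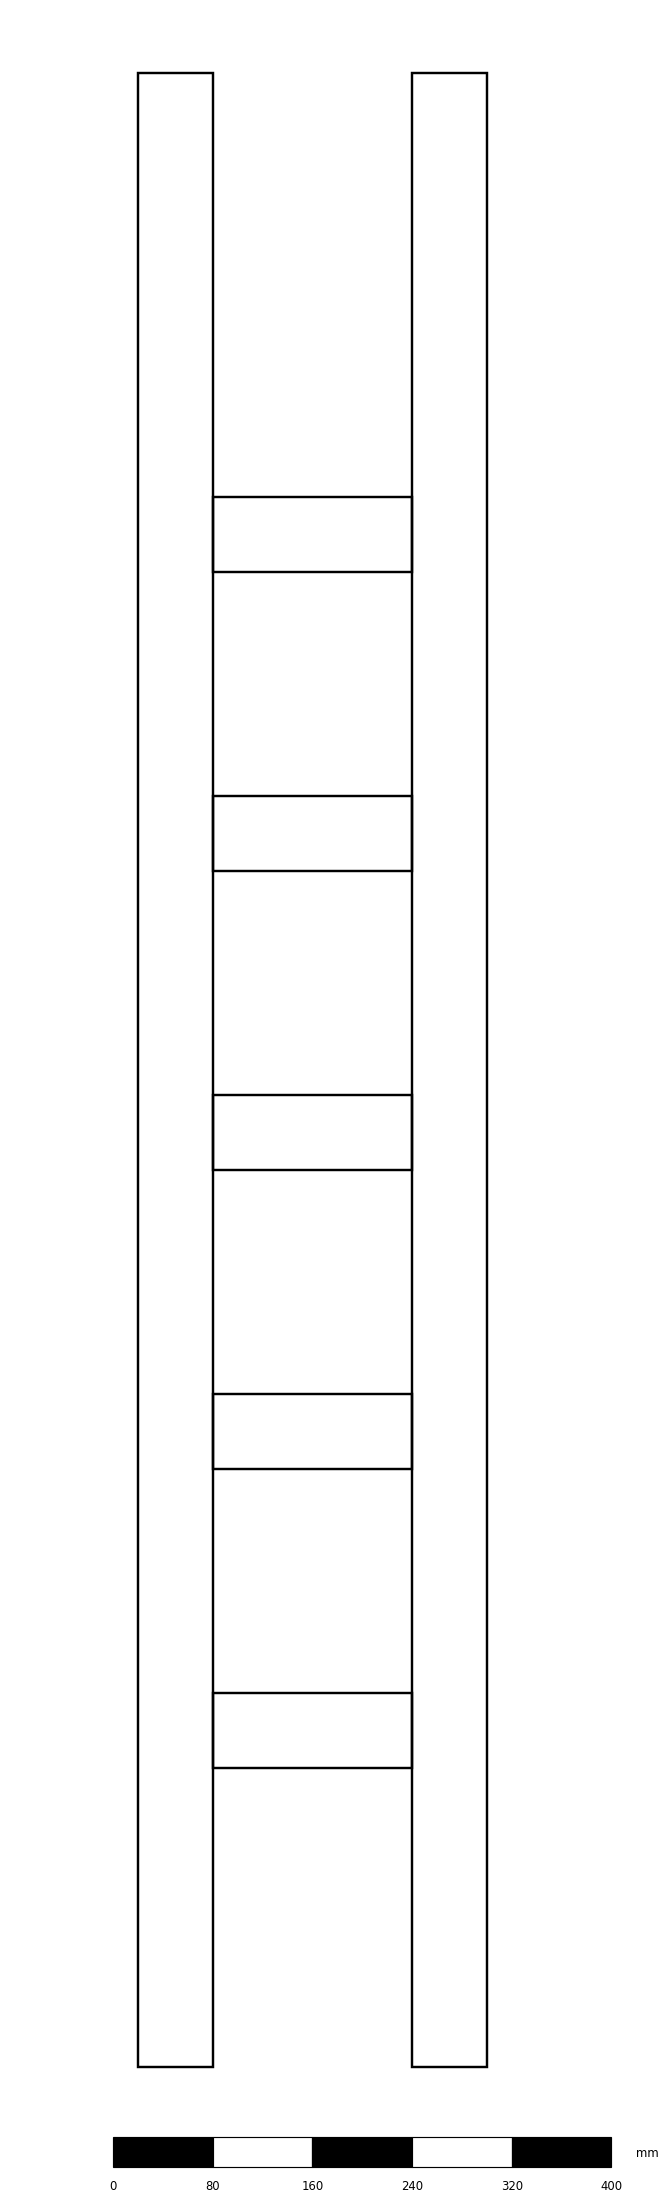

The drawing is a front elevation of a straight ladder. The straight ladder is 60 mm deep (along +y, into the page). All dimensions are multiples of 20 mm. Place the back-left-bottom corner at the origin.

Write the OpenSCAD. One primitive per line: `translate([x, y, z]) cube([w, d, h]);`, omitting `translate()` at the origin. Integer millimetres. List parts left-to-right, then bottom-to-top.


cube([60, 60, 1600]);
translate([60, 0, 240]) cube([160, 60, 60]);
translate([60, 0, 480]) cube([160, 60, 60]);
translate([60, 0, 720]) cube([160, 60, 60]);
translate([60, 0, 960]) cube([160, 60, 60]);
translate([60, 0, 1200]) cube([160, 60, 60]);
translate([220, 0, 0]) cube([60, 60, 1600]);
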